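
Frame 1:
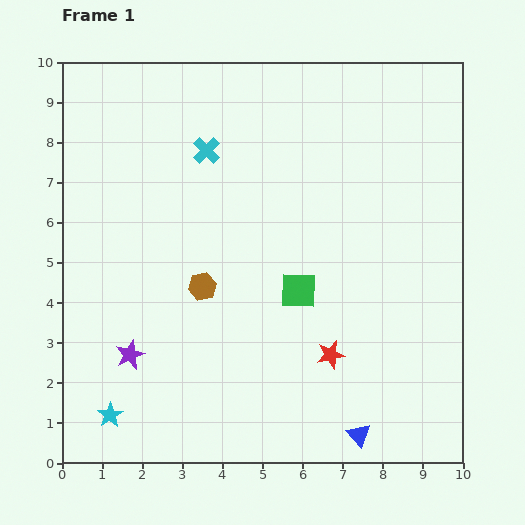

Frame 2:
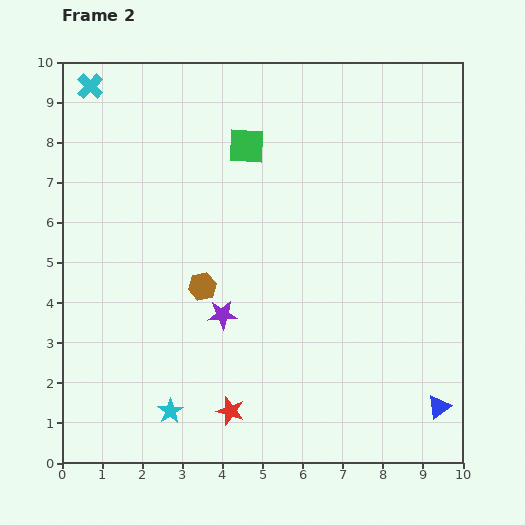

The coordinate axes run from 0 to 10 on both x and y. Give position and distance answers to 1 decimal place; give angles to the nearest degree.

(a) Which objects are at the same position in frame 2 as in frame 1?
the brown hexagon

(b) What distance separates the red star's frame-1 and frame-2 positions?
2.9

The red star moved from (6.7, 2.7) to (4.2, 1.3), a distance of √(2.5² + 1.4²) ≈ 2.9.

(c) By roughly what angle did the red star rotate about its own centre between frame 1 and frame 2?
30° clockwise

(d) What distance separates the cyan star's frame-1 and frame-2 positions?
1.5

The cyan star moved from (1.2, 1.2) to (2.7, 1.3), a distance of √(1.5² + 0.1²) ≈ 1.5.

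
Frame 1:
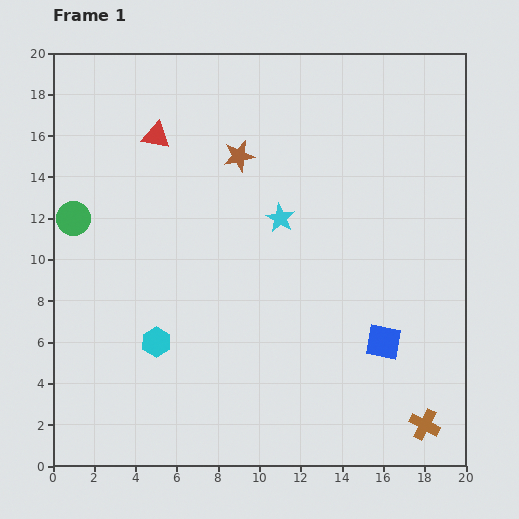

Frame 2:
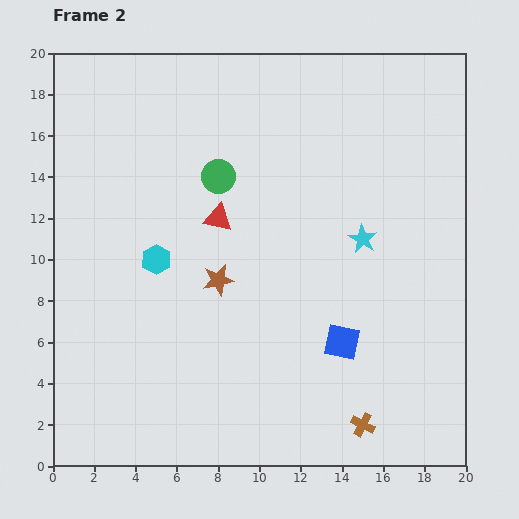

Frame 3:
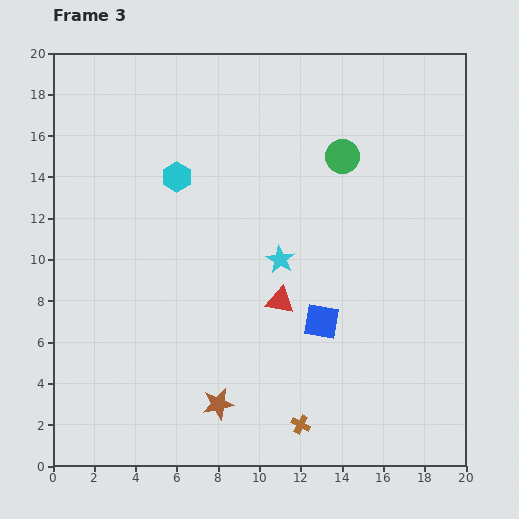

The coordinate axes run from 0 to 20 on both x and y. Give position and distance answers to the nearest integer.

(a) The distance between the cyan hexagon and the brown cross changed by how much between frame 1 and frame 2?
-1

Distance in frame 1: 14. Distance in frame 2: 13.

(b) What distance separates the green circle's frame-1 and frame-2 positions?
7

The green circle moved from (1, 12) to (8, 14), a distance of √(7² + 2²) ≈ 7.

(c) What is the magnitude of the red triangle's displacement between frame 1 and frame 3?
10

The red triangle moved from (5, 16) to (11, 8), a distance of √(6² + 8²) ≈ 10.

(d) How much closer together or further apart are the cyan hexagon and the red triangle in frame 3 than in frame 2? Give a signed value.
+4

Distance in frame 2: 4. Distance in frame 3: 8.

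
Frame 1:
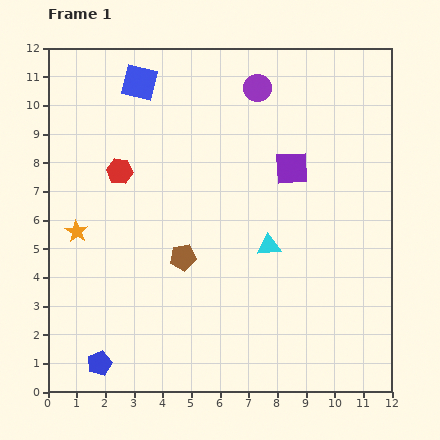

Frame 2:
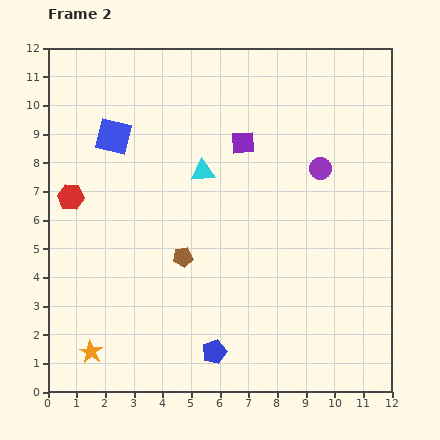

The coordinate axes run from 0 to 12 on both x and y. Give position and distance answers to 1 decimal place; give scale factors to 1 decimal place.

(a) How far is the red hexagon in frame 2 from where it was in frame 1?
1.9

The red hexagon moved from (2.5, 7.7) to (0.8, 6.8), a distance of √(1.7² + 0.9²) ≈ 1.9.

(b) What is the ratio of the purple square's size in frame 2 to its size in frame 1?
0.7×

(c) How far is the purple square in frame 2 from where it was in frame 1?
1.9

The purple square moved from (8.5, 7.8) to (6.8, 8.7), a distance of √(1.7² + 0.9²) ≈ 1.9.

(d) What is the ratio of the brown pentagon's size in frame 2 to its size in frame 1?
0.8×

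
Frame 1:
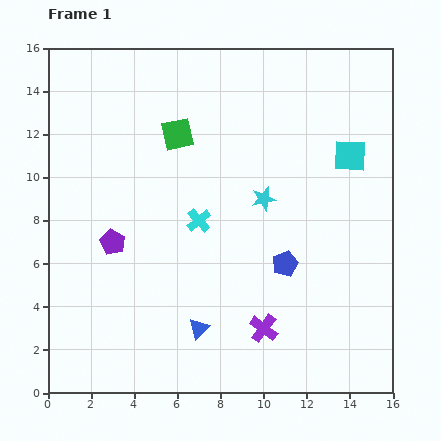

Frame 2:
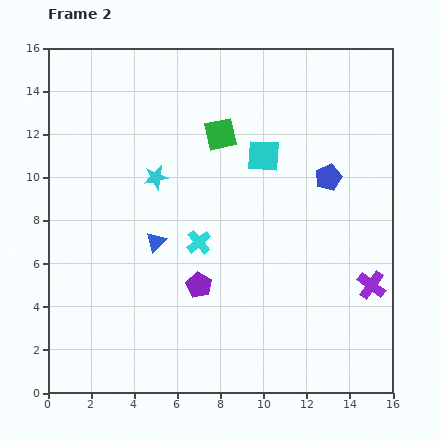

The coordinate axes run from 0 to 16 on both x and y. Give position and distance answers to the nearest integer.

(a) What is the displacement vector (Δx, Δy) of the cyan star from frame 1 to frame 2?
(-5, 1)

The cyan star was at (10, 9) in frame 1 and (5, 10) in frame 2.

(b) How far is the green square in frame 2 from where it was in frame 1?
2

The green square moved from (6, 12) to (8, 12), a distance of √(2² + 0²) ≈ 2.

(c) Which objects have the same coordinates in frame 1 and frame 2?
none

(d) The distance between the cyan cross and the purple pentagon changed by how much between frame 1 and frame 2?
-2

Distance in frame 1: 4. Distance in frame 2: 2.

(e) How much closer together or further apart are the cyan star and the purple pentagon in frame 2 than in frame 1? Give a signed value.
-2

Distance in frame 1: 7. Distance in frame 2: 5.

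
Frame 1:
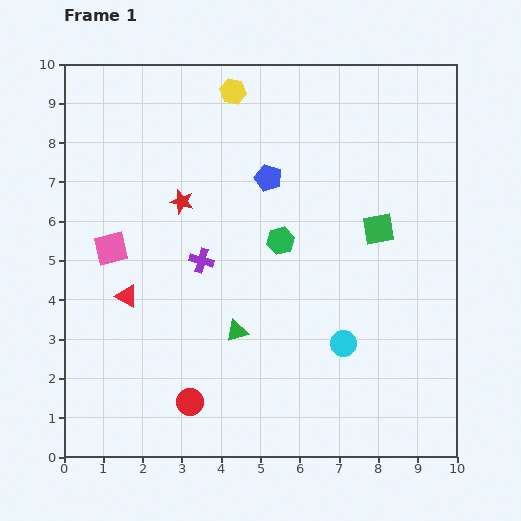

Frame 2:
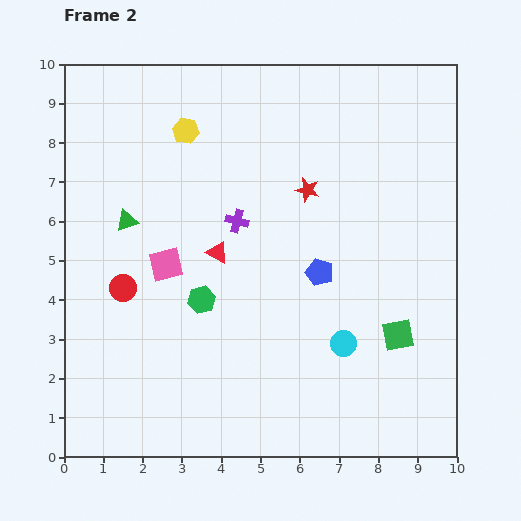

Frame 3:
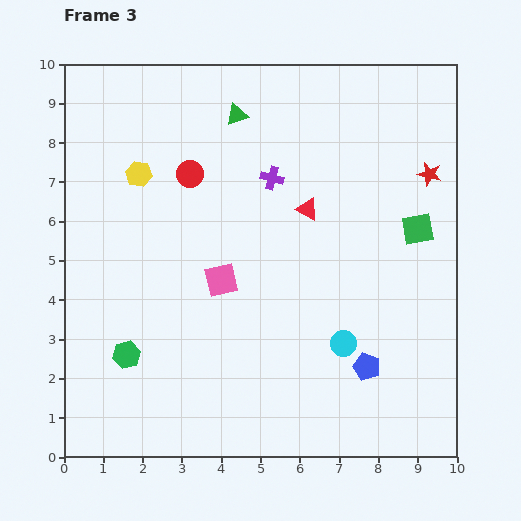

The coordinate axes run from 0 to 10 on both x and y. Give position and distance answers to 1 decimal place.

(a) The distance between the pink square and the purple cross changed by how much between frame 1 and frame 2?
-0.2

Distance in frame 1: 2.3. Distance in frame 2: 2.1.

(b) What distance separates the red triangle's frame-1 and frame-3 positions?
5.1

The red triangle moved from (1.6, 4.1) to (6.2, 6.3), a distance of √(4.6² + 2.2²) ≈ 5.1.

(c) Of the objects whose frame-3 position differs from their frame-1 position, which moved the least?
the green square

(moved 1.0)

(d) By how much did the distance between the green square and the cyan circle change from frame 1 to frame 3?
+0.5

Distance in frame 1: 3.0. Distance in frame 3: 3.5.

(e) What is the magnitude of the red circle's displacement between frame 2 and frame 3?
3.4

The red circle moved from (1.5, 4.3) to (3.2, 7.2), a distance of √(1.7² + 2.9²) ≈ 3.4.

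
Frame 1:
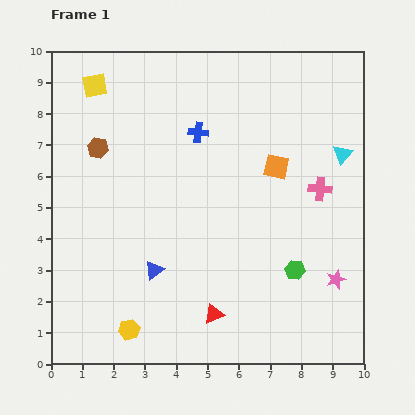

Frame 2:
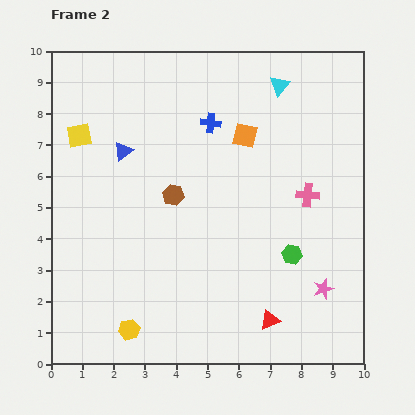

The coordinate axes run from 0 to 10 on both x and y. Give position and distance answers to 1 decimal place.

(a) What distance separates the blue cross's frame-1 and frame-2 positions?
0.5

The blue cross moved from (4.7, 7.4) to (5.1, 7.7), a distance of √(0.4² + 0.3²) ≈ 0.5.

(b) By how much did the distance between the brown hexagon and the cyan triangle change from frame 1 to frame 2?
-2.9

Distance in frame 1: 7.8. Distance in frame 2: 4.9.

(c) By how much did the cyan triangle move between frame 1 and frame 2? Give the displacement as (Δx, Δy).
(-2.0, 2.2)

The cyan triangle was at (9.3, 6.7) in frame 1 and (7.3, 8.9) in frame 2.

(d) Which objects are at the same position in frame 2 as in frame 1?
the yellow hexagon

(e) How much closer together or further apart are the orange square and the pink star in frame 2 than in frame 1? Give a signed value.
+1.4

Distance in frame 1: 4.1. Distance in frame 2: 5.5.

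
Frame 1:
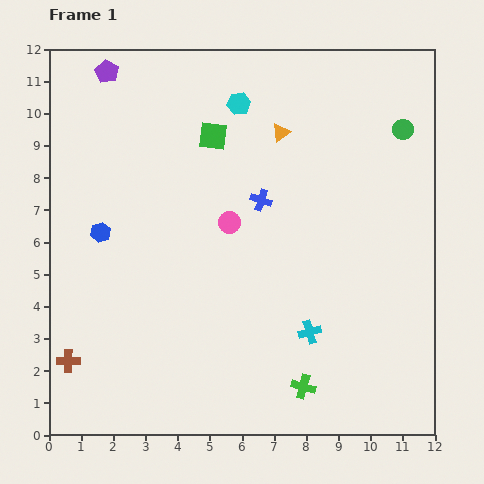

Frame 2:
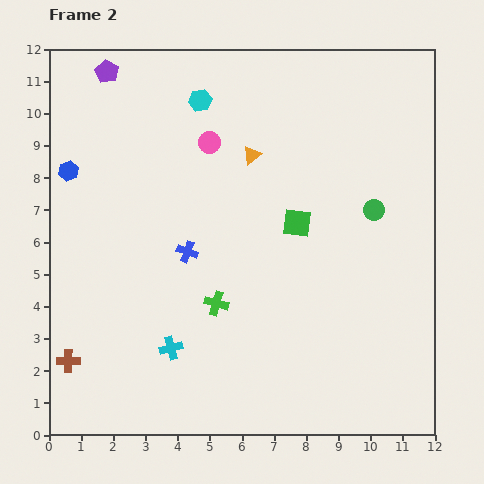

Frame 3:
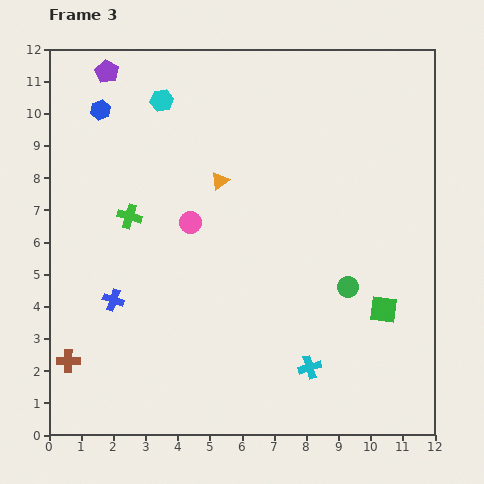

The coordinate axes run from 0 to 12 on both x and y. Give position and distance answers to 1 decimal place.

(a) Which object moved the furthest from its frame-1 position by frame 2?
the cyan cross

(moved 4.3; next 3.7)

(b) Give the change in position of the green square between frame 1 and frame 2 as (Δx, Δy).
(2.6, -2.7)

The green square was at (5.1, 9.3) in frame 1 and (7.7, 6.6) in frame 2.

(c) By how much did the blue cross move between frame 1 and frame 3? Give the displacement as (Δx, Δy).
(-4.6, -3.1)

The blue cross was at (6.6, 7.3) in frame 1 and (2.0, 4.2) in frame 3.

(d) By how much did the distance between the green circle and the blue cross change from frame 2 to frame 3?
+1.4

Distance in frame 2: 5.9. Distance in frame 3: 7.3.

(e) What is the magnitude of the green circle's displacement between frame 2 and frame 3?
2.5

The green circle moved from (10.1, 7.0) to (9.3, 4.6), a distance of √(0.8² + 2.4²) ≈ 2.5.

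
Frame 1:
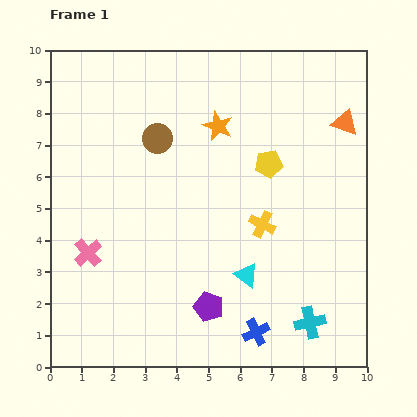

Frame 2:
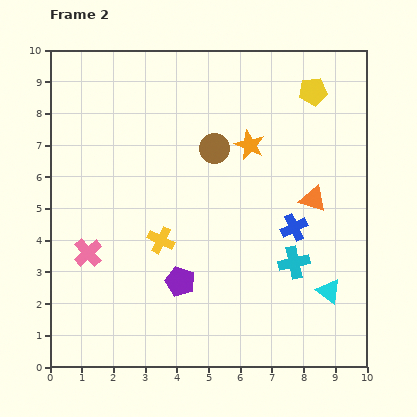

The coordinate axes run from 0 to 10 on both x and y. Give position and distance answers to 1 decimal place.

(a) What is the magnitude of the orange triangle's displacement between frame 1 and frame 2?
2.6

The orange triangle moved from (9.3, 7.7) to (8.3, 5.3), a distance of √(1.0² + 2.4²) ≈ 2.6.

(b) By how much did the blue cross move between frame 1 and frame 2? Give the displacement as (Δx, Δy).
(1.2, 3.3)

The blue cross was at (6.5, 1.1) in frame 1 and (7.7, 4.4) in frame 2.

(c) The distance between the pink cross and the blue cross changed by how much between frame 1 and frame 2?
+0.6

Distance in frame 1: 5.9. Distance in frame 2: 6.5.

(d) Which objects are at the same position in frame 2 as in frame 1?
the pink cross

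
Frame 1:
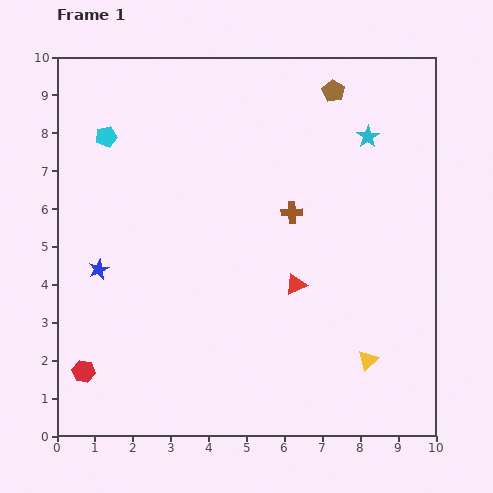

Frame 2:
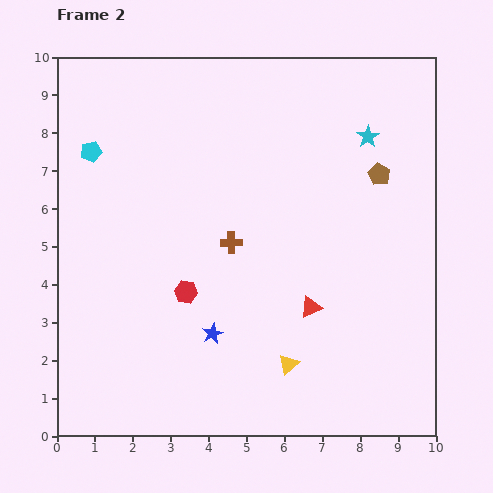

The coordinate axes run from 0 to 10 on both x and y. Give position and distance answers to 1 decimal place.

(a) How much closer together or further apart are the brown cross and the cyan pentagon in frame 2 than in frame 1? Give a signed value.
-0.9

Distance in frame 1: 5.3. Distance in frame 2: 4.4.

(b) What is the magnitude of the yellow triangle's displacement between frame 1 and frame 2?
2.1

The yellow triangle moved from (8.2, 2.0) to (6.1, 1.9), a distance of √(2.1² + 0.1²) ≈ 2.1.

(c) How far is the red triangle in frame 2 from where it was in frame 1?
0.7

The red triangle moved from (6.3, 4.0) to (6.7, 3.4), a distance of √(0.4² + 0.6²) ≈ 0.7.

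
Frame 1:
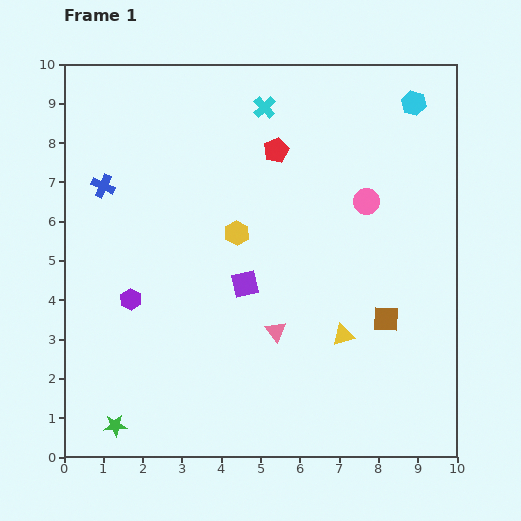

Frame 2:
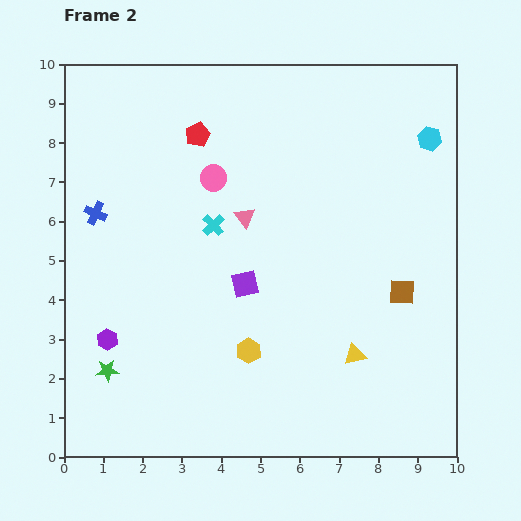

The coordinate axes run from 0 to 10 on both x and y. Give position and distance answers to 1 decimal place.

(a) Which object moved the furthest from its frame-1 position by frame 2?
the pink circle

(moved 3.9; next 3.3)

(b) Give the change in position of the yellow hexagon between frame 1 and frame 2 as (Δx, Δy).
(0.3, -3.0)

The yellow hexagon was at (4.4, 5.7) in frame 1 and (4.7, 2.7) in frame 2.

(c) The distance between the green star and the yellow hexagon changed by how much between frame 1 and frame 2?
-2.2

Distance in frame 1: 5.8. Distance in frame 2: 3.6.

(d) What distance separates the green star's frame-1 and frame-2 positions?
1.4

The green star moved from (1.3, 0.8) to (1.1, 2.2), a distance of √(0.2² + 1.4²) ≈ 1.4.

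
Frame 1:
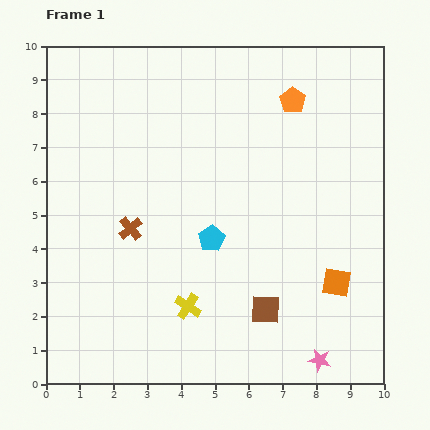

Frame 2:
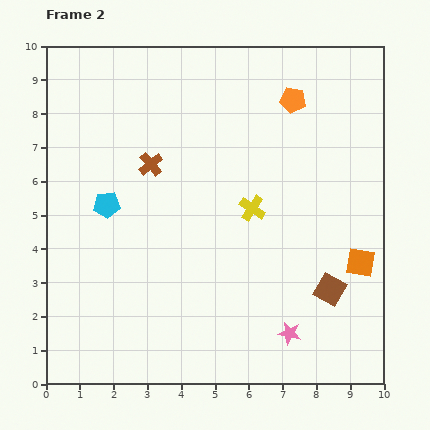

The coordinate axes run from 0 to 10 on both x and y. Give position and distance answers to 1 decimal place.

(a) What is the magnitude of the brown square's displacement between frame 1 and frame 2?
2.0

The brown square moved from (6.5, 2.2) to (8.4, 2.8), a distance of √(1.9² + 0.6²) ≈ 2.0.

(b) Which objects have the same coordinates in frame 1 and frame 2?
the orange pentagon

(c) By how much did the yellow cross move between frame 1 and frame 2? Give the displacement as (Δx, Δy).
(1.9, 2.9)

The yellow cross was at (4.2, 2.3) in frame 1 and (6.1, 5.2) in frame 2.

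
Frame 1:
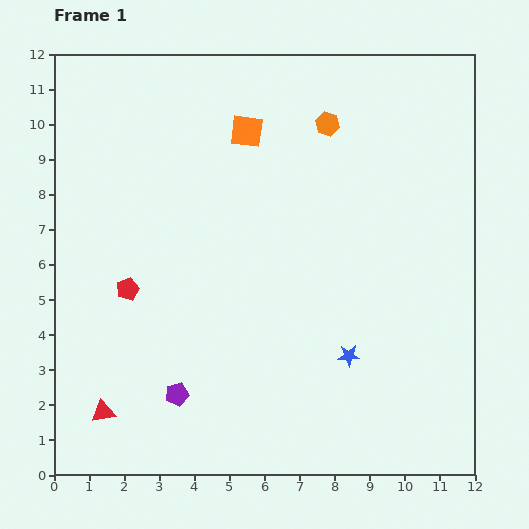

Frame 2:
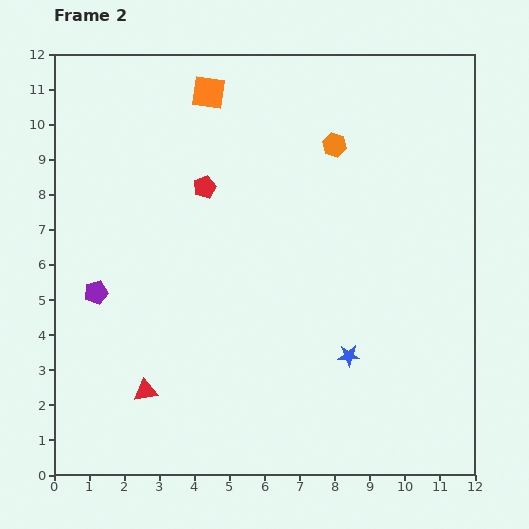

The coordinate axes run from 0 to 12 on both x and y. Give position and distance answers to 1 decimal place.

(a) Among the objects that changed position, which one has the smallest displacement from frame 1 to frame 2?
the orange hexagon

(moved 0.6)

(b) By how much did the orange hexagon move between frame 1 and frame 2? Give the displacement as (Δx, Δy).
(0.2, -0.6)

The orange hexagon was at (7.8, 10.0) in frame 1 and (8.0, 9.4) in frame 2.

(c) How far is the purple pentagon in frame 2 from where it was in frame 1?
3.7

The purple pentagon moved from (3.5, 2.3) to (1.2, 5.2), a distance of √(2.3² + 2.9²) ≈ 3.7.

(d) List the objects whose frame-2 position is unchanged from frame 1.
the blue star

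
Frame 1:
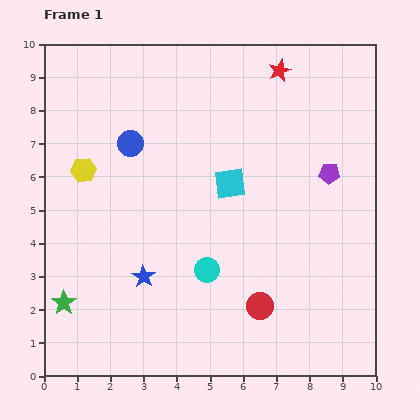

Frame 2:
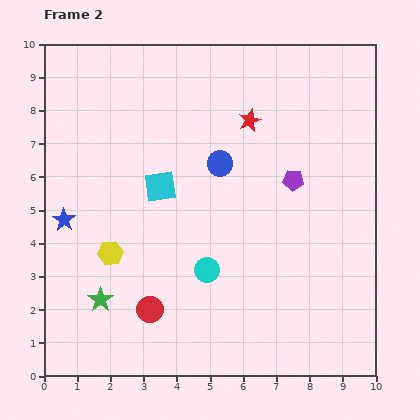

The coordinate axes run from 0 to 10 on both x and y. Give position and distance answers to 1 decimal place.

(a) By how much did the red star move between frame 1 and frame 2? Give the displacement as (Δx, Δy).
(-0.9, -1.5)

The red star was at (7.1, 9.2) in frame 1 and (6.2, 7.7) in frame 2.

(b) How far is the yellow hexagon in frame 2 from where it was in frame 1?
2.6

The yellow hexagon moved from (1.2, 6.2) to (2.0, 3.7), a distance of √(0.8² + 2.5²) ≈ 2.6.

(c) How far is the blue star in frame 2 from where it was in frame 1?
2.9

The blue star moved from (3.0, 3.0) to (0.6, 4.7), a distance of √(2.4² + 1.7²) ≈ 2.9.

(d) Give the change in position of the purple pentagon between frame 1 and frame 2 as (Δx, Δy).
(-1.1, -0.2)

The purple pentagon was at (8.6, 6.1) in frame 1 and (7.5, 5.9) in frame 2.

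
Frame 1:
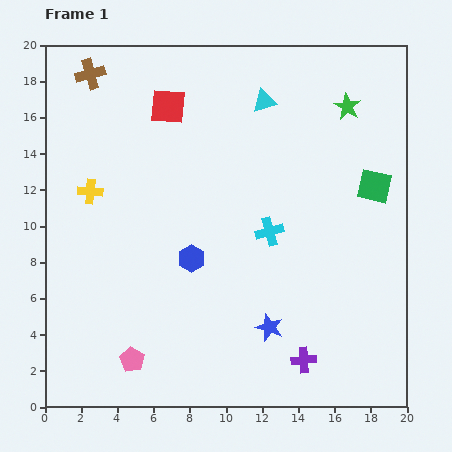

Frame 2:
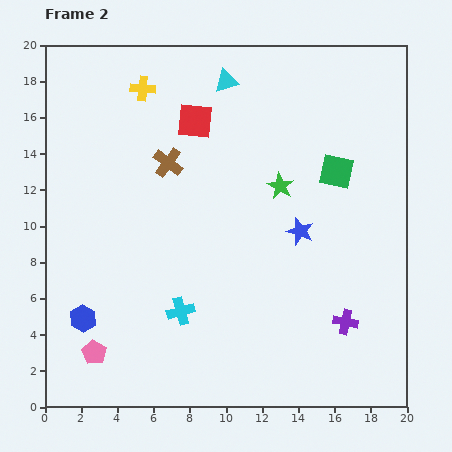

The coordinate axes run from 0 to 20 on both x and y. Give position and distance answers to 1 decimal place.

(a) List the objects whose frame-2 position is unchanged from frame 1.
none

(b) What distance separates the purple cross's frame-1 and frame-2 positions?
3.1

The purple cross moved from (14.3, 2.6) to (16.6, 4.7), a distance of √(2.3² + 2.1²) ≈ 3.1.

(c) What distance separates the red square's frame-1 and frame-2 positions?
1.7

The red square moved from (6.8, 16.6) to (8.3, 15.8), a distance of √(1.5² + 0.8²) ≈ 1.7.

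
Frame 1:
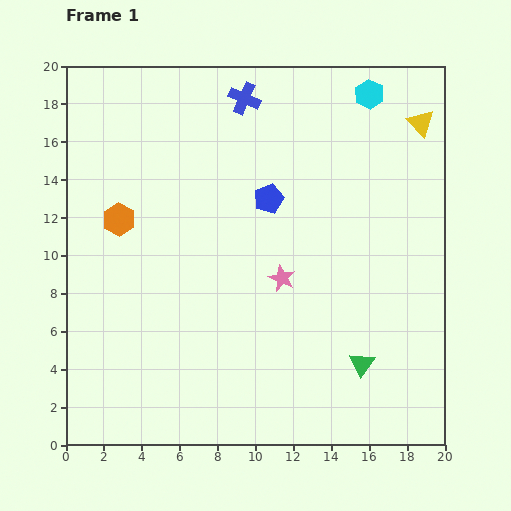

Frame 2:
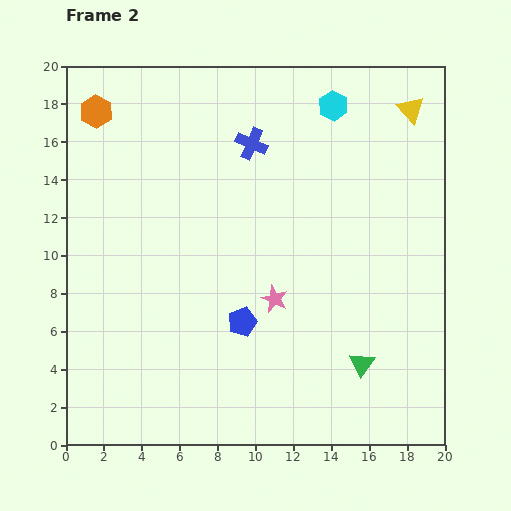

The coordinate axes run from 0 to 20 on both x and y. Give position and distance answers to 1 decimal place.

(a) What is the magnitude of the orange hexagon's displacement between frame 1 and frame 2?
5.8

The orange hexagon moved from (2.8, 11.9) to (1.6, 17.6), a distance of √(1.2² + 5.7²) ≈ 5.8.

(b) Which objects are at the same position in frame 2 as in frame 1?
the green triangle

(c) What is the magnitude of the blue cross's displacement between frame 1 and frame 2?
2.4

The blue cross moved from (9.4, 18.3) to (9.8, 15.9), a distance of √(0.4² + 2.4²) ≈ 2.4.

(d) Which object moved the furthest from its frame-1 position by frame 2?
the blue pentagon

(moved 6.6; next 5.8)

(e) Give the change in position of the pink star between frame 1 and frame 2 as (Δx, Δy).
(-0.4, -1.1)

The pink star was at (11.4, 8.8) in frame 1 and (11.0, 7.7) in frame 2.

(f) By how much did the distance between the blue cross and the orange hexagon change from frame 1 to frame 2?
-0.8

Distance in frame 1: 9.2. Distance in frame 2: 8.4.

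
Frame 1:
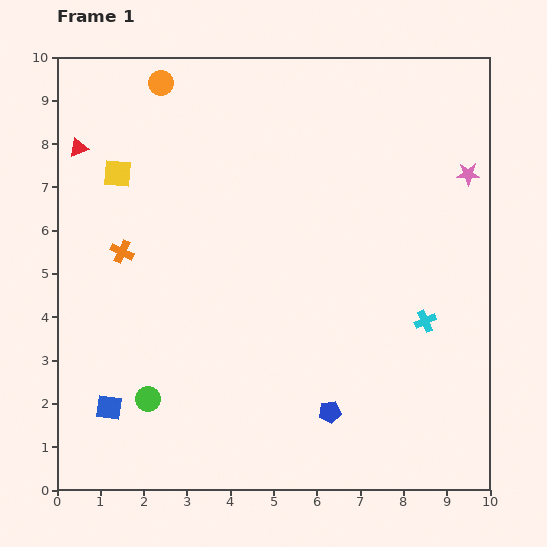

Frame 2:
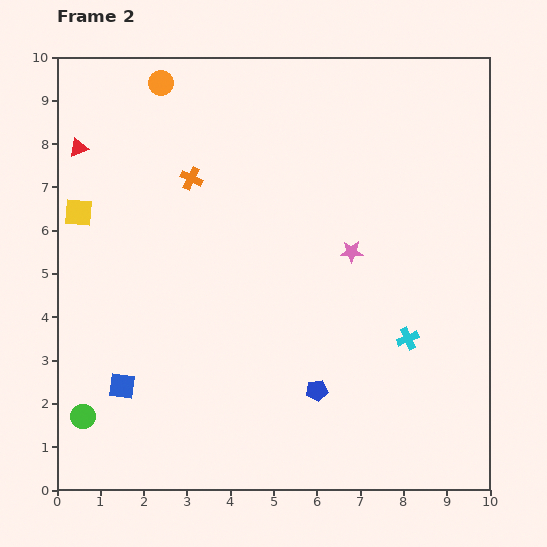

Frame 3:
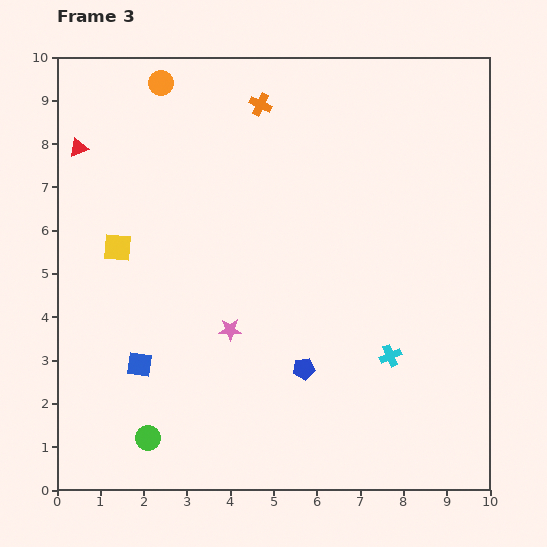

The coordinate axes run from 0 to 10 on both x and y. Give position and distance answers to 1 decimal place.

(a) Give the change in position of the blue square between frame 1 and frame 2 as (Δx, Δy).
(0.3, 0.5)

The blue square was at (1.2, 1.9) in frame 1 and (1.5, 2.4) in frame 2.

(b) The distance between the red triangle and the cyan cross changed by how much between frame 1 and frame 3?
-0.2

Distance in frame 1: 8.9. Distance in frame 3: 8.7.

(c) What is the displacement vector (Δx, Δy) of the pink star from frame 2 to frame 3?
(-2.8, -1.8)

The pink star was at (6.8, 5.5) in frame 2 and (4.0, 3.7) in frame 3.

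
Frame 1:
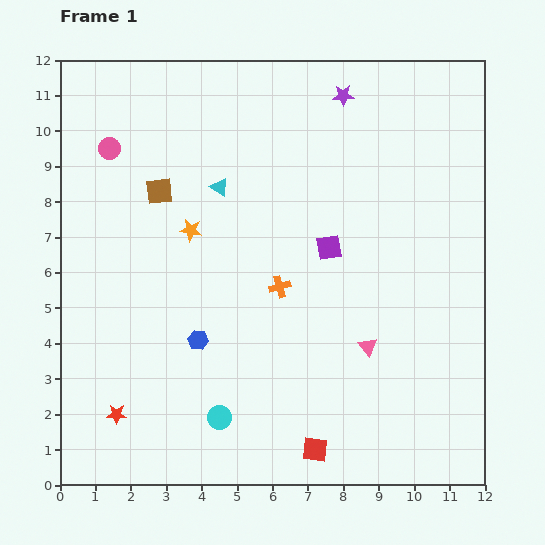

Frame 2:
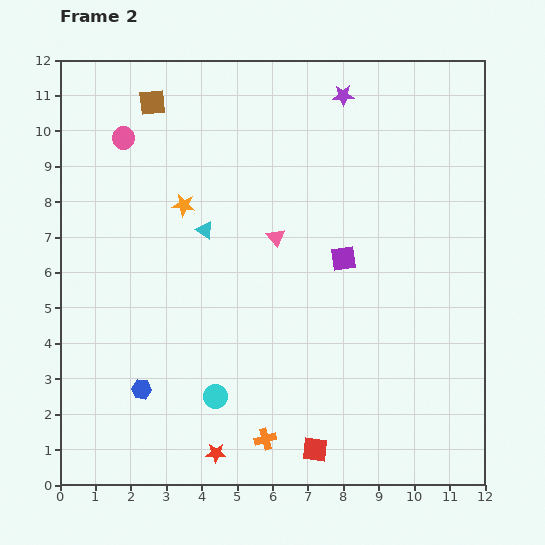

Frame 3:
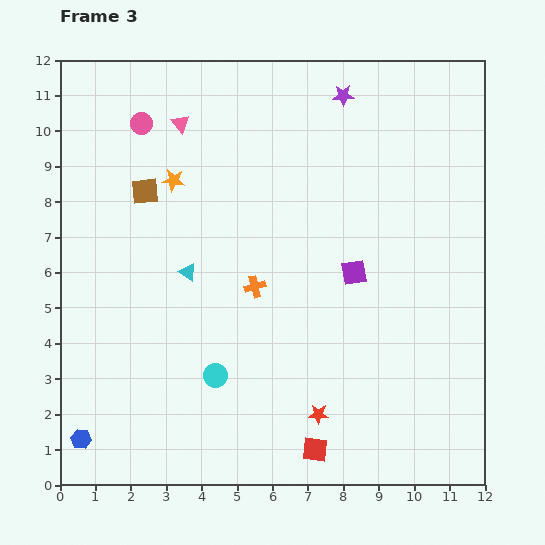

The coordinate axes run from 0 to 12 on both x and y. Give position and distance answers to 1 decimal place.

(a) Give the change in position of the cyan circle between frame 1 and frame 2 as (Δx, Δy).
(-0.1, 0.6)

The cyan circle was at (4.5, 1.9) in frame 1 and (4.4, 2.5) in frame 2.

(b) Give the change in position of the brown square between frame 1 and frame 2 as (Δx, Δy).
(-0.2, 2.5)

The brown square was at (2.8, 8.3) in frame 1 and (2.6, 10.8) in frame 2.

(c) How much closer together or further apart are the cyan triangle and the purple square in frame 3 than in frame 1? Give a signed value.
+1.2

Distance in frame 1: 3.5. Distance in frame 3: 4.7.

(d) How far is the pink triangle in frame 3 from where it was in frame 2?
4.2

The pink triangle moved from (6.1, 7.0) to (3.4, 10.2), a distance of √(2.7² + 3.2²) ≈ 4.2.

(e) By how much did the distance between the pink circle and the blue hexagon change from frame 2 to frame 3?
+2.0

Distance in frame 2: 7.1. Distance in frame 3: 9.1.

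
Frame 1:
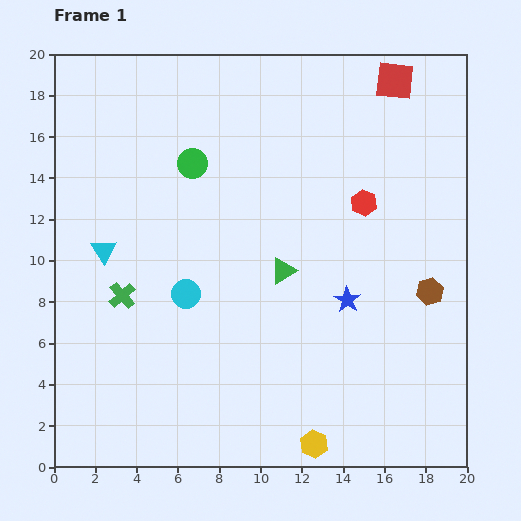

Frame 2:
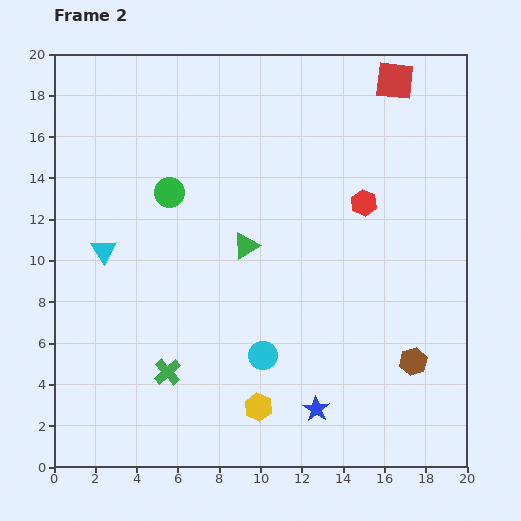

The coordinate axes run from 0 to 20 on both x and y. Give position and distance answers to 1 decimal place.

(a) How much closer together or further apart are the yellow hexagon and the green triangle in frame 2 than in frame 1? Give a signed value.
-0.7

Distance in frame 1: 8.5. Distance in frame 2: 7.8.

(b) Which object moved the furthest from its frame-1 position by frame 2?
the blue star

(moved 5.5; next 4.8)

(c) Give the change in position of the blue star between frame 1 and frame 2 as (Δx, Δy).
(-1.5, -5.3)

The blue star was at (14.2, 8.1) in frame 1 and (12.7, 2.8) in frame 2.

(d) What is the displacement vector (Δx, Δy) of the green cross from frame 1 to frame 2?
(2.2, -3.7)

The green cross was at (3.3, 8.3) in frame 1 and (5.5, 4.6) in frame 2.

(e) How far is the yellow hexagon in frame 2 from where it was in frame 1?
3.2

The yellow hexagon moved from (12.6, 1.1) to (9.9, 2.9), a distance of √(2.7² + 1.8²) ≈ 3.2.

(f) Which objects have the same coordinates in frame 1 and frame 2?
the red hexagon, the cyan triangle, the red square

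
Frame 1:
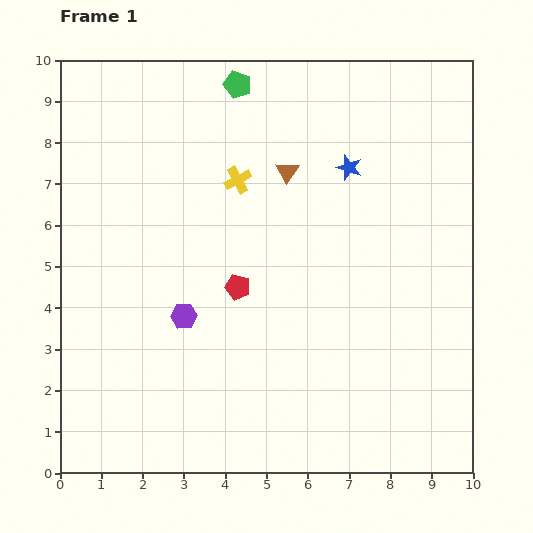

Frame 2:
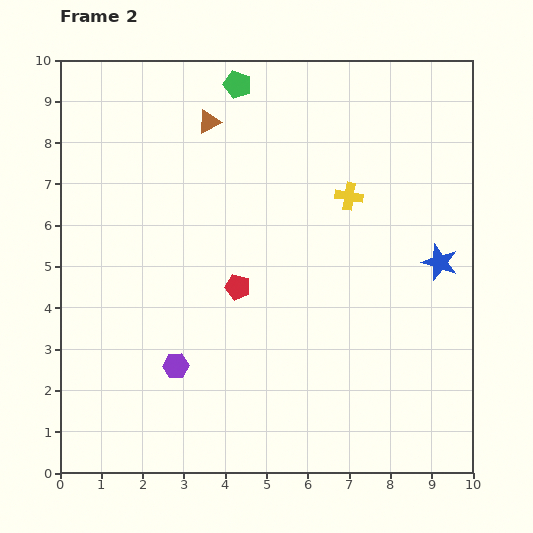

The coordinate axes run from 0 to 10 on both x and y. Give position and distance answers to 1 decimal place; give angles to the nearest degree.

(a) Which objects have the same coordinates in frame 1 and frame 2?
the red pentagon, the green pentagon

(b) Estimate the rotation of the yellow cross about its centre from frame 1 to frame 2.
37° clockwise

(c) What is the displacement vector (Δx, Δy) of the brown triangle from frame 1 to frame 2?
(-1.9, 1.2)

The brown triangle was at (5.5, 7.3) in frame 1 and (3.6, 8.5) in frame 2.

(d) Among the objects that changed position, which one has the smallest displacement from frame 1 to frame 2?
the purple hexagon

(moved 1.2)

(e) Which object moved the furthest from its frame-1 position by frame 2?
the blue star

(moved 3.2; next 2.7)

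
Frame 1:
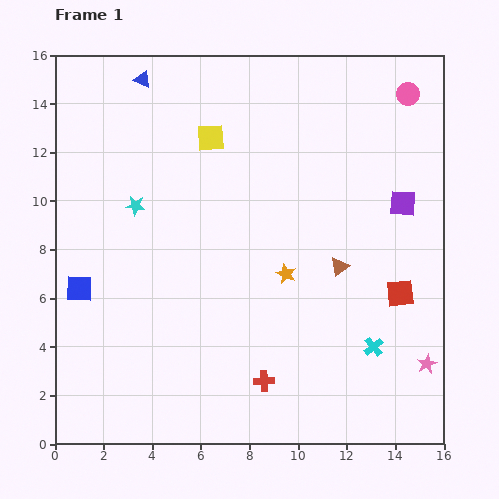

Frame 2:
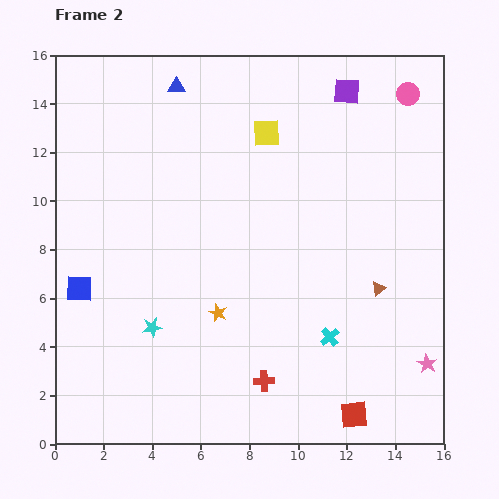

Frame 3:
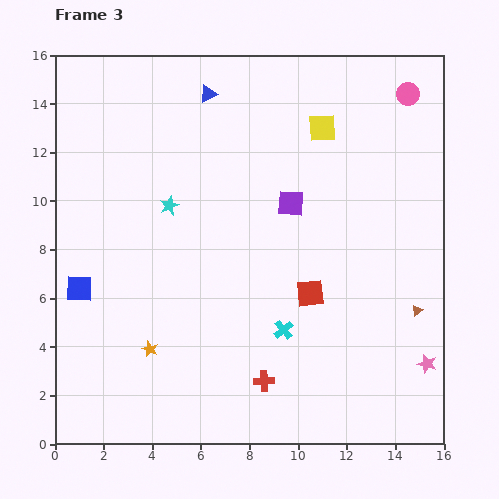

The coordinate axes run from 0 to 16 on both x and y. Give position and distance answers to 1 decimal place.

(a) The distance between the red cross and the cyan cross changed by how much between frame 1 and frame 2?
-1.5

Distance in frame 1: 4.7. Distance in frame 2: 3.2.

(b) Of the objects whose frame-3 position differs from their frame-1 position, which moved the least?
the cyan star

(moved 1.4)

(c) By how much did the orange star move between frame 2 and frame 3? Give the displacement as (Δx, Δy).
(-2.8, -1.5)

The orange star was at (6.7, 5.4) in frame 2 and (3.9, 3.9) in frame 3.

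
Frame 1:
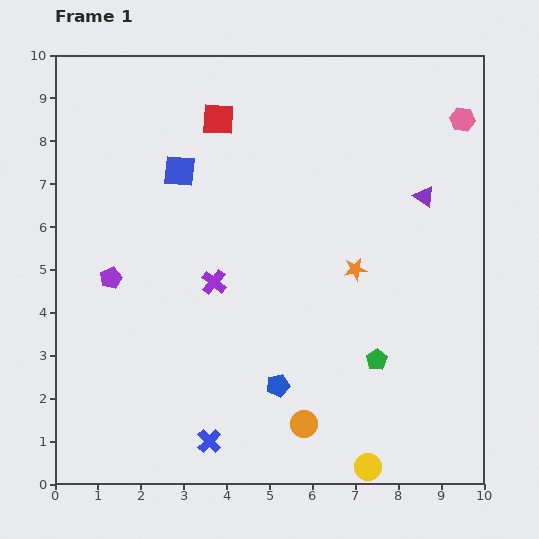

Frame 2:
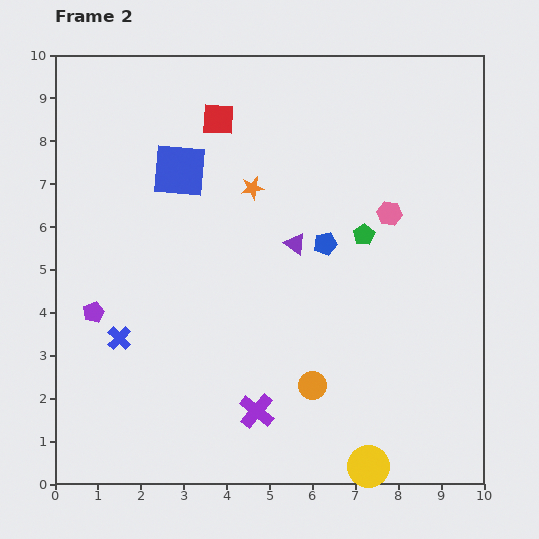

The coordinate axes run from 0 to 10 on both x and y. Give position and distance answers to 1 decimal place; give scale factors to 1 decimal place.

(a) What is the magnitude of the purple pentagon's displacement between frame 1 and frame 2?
0.9

The purple pentagon moved from (1.3, 4.8) to (0.9, 4.0), a distance of √(0.4² + 0.8²) ≈ 0.9.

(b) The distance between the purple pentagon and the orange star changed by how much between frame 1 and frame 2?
-1.0

Distance in frame 1: 5.7. Distance in frame 2: 4.7.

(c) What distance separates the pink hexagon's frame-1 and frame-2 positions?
2.8

The pink hexagon moved from (9.5, 8.5) to (7.8, 6.3), a distance of √(1.7² + 2.2²) ≈ 2.8.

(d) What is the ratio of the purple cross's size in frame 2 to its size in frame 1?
1.4×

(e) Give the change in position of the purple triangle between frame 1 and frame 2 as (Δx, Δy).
(-3.0, -1.1)

The purple triangle was at (8.6, 6.7) in frame 1 and (5.6, 5.6) in frame 2.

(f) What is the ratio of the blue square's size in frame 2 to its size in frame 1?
1.7×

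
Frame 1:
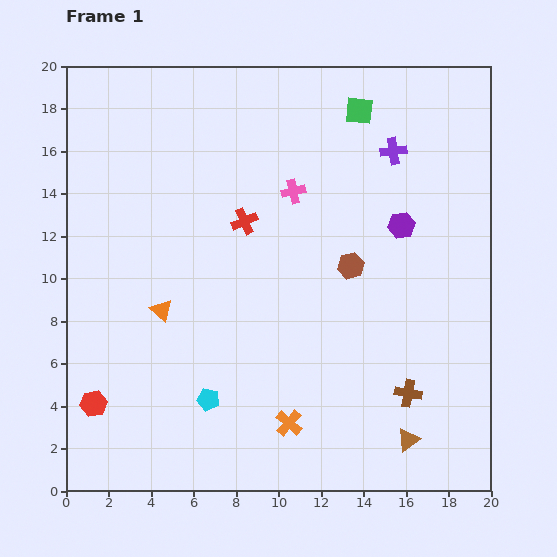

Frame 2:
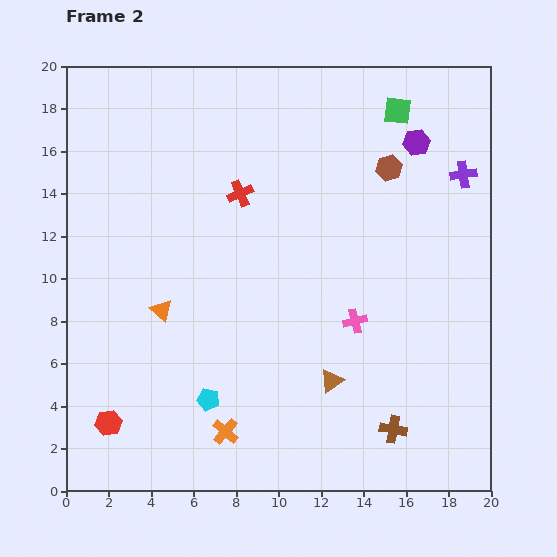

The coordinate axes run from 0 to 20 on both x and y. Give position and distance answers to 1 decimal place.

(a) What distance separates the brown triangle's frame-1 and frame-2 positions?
4.6

The brown triangle moved from (16.1, 2.4) to (12.5, 5.2), a distance of √(3.6² + 2.8²) ≈ 4.6.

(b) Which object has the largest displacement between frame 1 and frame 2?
the pink cross

(moved 6.8; next 4.9)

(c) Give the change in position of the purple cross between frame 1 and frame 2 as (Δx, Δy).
(3.3, -1.1)

The purple cross was at (15.4, 16.0) in frame 1 and (18.7, 14.9) in frame 2.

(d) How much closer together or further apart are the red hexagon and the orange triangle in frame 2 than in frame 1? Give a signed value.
+0.5

Distance in frame 1: 5.4. Distance in frame 2: 5.9.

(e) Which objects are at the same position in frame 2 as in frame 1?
the cyan pentagon, the orange triangle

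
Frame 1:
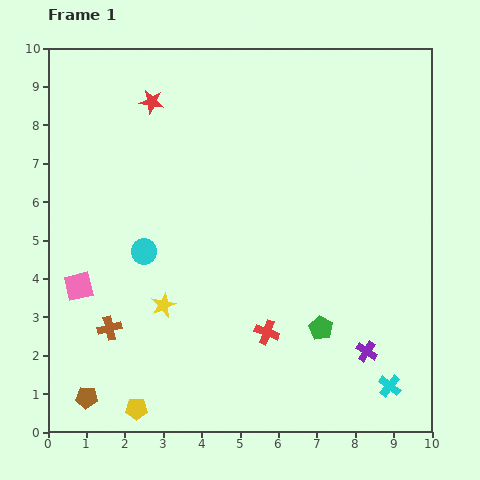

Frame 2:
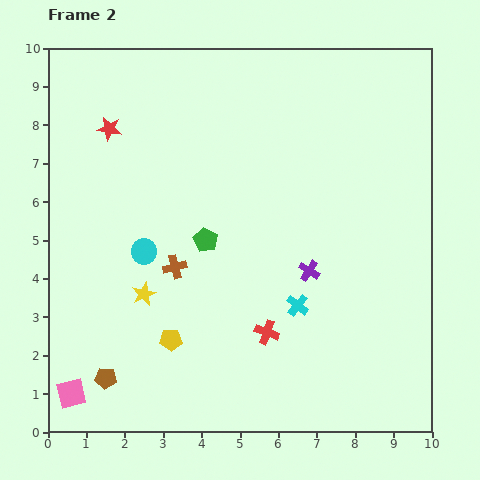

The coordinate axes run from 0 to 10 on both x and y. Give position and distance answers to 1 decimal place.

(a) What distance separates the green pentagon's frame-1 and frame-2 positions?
3.8

The green pentagon moved from (7.1, 2.7) to (4.1, 5.0), a distance of √(3.0² + 2.3²) ≈ 3.8.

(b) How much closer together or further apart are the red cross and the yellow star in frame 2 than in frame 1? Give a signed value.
+0.6

Distance in frame 1: 2.8. Distance in frame 2: 3.4.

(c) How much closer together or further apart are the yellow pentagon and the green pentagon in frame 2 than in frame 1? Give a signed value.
-2.4

Distance in frame 1: 5.2. Distance in frame 2: 2.8.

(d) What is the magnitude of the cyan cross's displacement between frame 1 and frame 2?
3.2

The cyan cross moved from (8.9, 1.2) to (6.5, 3.3), a distance of √(2.4² + 2.1²) ≈ 3.2.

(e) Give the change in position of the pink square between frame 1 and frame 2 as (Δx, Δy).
(-0.2, -2.8)

The pink square was at (0.8, 3.8) in frame 1 and (0.6, 1.0) in frame 2.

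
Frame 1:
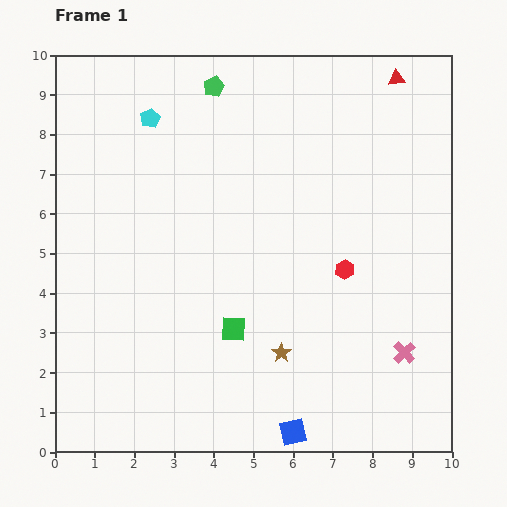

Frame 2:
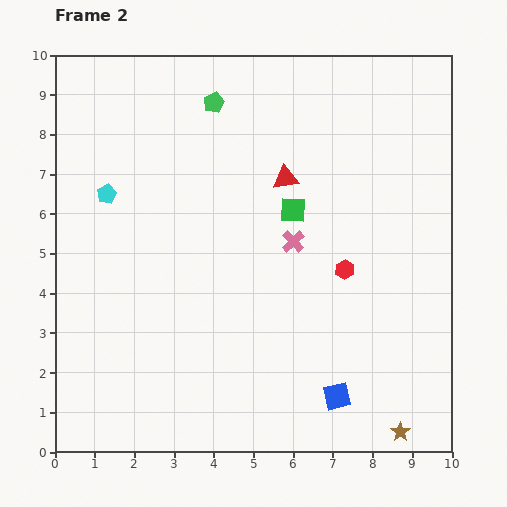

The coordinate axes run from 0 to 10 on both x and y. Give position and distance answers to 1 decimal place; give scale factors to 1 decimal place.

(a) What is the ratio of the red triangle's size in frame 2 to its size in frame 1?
1.5×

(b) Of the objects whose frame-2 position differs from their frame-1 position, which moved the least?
the green pentagon

(moved 0.4)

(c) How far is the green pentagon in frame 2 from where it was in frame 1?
0.4

The green pentagon moved from (4.0, 9.2) to (4.0, 8.8), a distance of √(0.0² + 0.4²) ≈ 0.4.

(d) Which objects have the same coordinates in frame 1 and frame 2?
the red hexagon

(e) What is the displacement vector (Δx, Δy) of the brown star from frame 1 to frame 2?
(3.0, -2.0)

The brown star was at (5.7, 2.5) in frame 1 and (8.7, 0.5) in frame 2.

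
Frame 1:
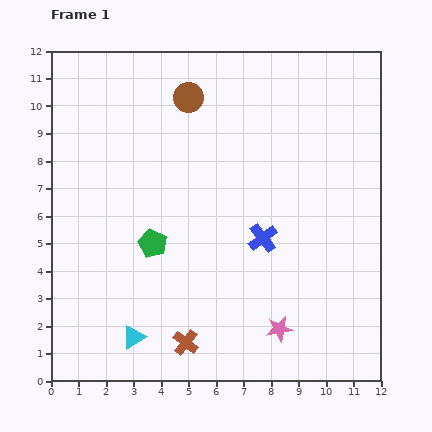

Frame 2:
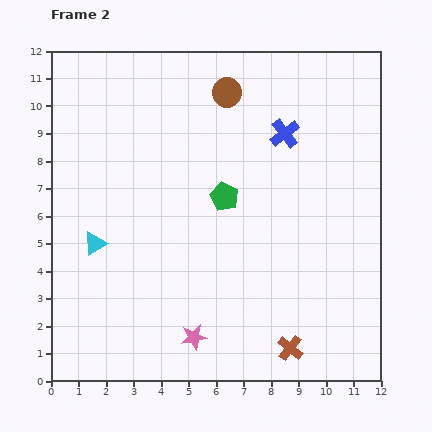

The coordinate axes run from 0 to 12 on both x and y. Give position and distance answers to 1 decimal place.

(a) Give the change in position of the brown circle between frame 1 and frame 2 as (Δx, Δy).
(1.4, 0.2)

The brown circle was at (5.0, 10.3) in frame 1 and (6.4, 10.5) in frame 2.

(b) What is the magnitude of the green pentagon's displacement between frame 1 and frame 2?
3.1

The green pentagon moved from (3.7, 5.0) to (6.3, 6.7), a distance of √(2.6² + 1.7²) ≈ 3.1.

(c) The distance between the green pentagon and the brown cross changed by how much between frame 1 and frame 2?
+2.2

Distance in frame 1: 3.8. Distance in frame 2: 6.0.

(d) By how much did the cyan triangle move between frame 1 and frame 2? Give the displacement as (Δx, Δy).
(-1.4, 3.4)

The cyan triangle was at (3.0, 1.6) in frame 1 and (1.6, 5.0) in frame 2.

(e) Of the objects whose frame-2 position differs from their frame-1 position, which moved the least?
the brown circle

(moved 1.4)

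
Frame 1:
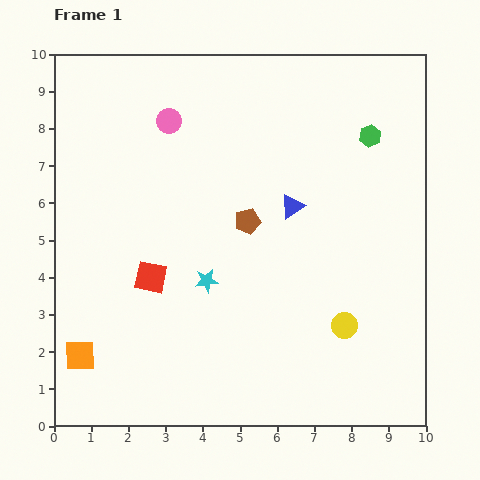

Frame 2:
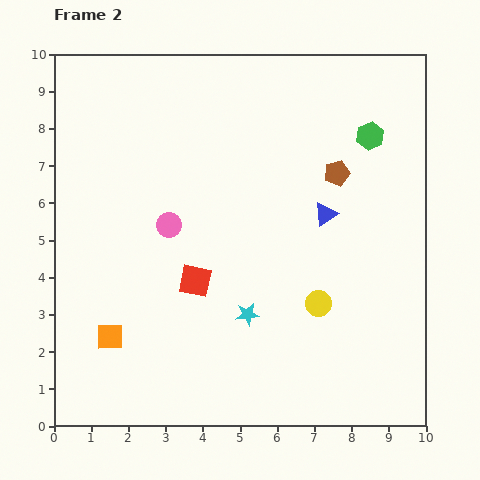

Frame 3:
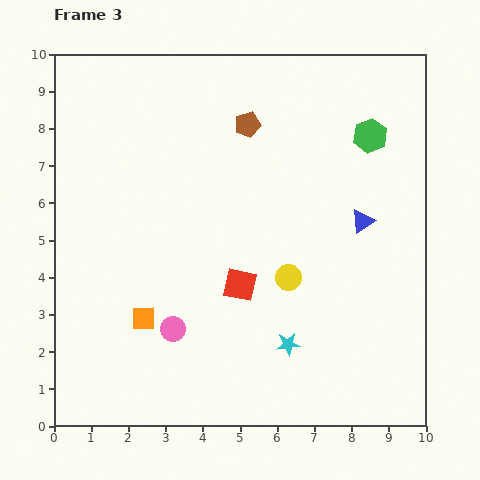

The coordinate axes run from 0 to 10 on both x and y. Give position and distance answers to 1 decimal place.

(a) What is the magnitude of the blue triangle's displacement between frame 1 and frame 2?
0.9

The blue triangle moved from (6.4, 5.9) to (7.3, 5.7), a distance of √(0.9² + 0.2²) ≈ 0.9.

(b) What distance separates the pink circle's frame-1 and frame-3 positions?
5.6

The pink circle moved from (3.1, 8.2) to (3.2, 2.6), a distance of √(0.1² + 5.6²) ≈ 5.6.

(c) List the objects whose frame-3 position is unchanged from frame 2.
the green hexagon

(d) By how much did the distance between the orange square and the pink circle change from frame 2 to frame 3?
-2.5

Distance in frame 2: 3.4. Distance in frame 3: 0.9.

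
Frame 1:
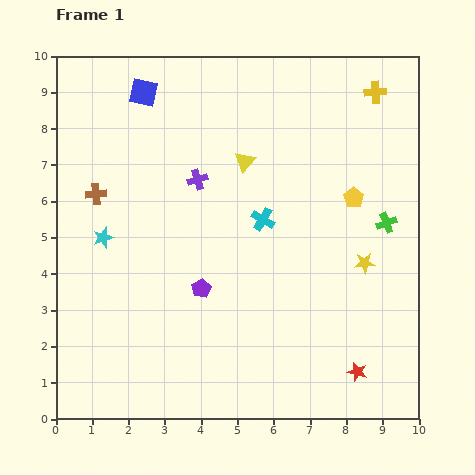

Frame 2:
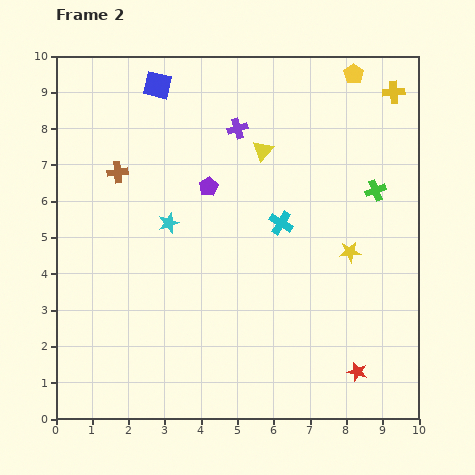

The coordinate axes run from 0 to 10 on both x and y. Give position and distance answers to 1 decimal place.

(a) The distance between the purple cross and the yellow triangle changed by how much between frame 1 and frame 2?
-0.5

Distance in frame 1: 1.4. Distance in frame 2: 0.9.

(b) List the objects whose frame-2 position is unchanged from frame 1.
the red star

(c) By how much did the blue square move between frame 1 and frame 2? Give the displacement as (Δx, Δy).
(0.4, 0.2)

The blue square was at (2.4, 9.0) in frame 1 and (2.8, 9.2) in frame 2.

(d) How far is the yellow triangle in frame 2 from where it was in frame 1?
0.6

The yellow triangle moved from (5.2, 7.1) to (5.7, 7.4), a distance of √(0.5² + 0.3²) ≈ 0.6.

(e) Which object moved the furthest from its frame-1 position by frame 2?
the yellow pentagon

(moved 3.4; next 2.8)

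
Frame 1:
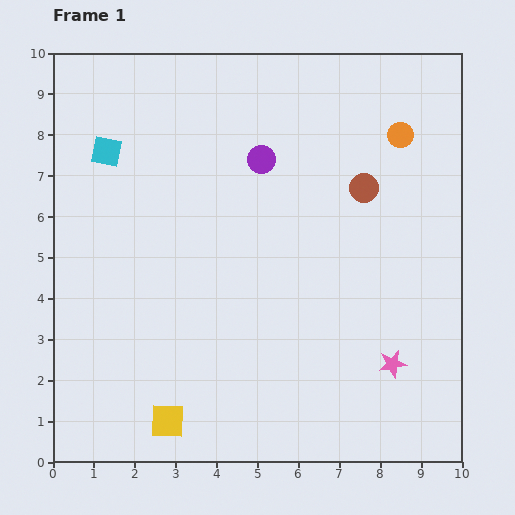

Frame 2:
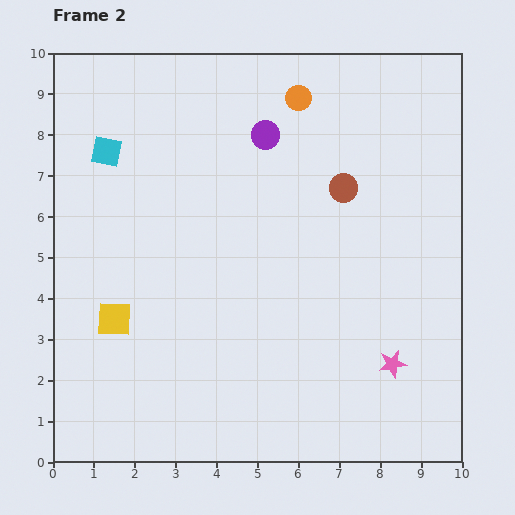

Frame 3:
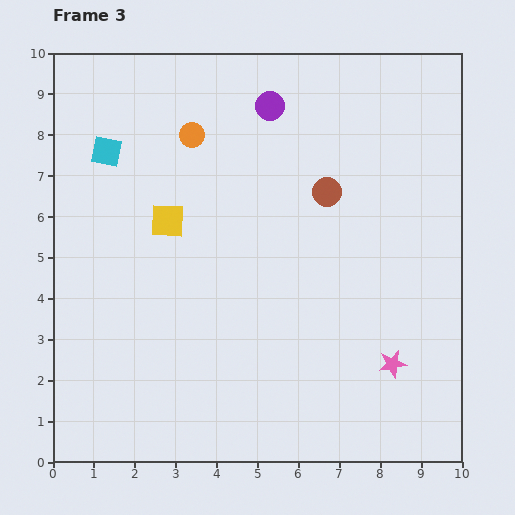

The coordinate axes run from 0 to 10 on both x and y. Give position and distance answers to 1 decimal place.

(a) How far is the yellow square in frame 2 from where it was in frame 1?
2.8

The yellow square moved from (2.8, 1.0) to (1.5, 3.5), a distance of √(1.3² + 2.5²) ≈ 2.8.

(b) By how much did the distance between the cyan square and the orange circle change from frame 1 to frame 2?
-2.3

Distance in frame 1: 7.2. Distance in frame 2: 4.9.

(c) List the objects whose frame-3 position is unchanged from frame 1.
the pink star, the cyan square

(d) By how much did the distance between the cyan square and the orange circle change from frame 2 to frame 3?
-2.8

Distance in frame 2: 4.9. Distance in frame 3: 2.1.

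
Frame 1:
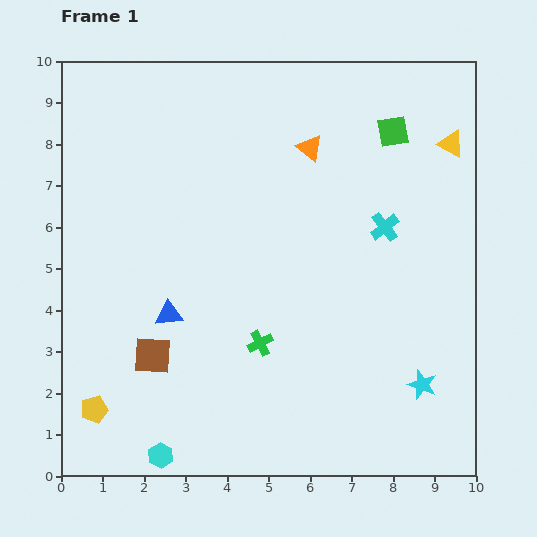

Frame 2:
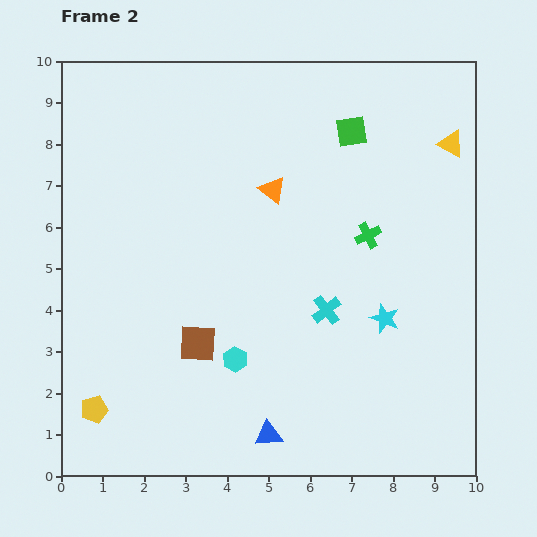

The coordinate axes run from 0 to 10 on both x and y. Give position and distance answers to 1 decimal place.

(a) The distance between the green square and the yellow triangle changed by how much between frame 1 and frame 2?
+1.0

Distance in frame 1: 1.4. Distance in frame 2: 2.4.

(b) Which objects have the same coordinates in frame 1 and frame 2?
the yellow triangle, the yellow pentagon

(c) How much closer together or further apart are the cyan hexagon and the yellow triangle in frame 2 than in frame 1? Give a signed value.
-2.9

Distance in frame 1: 10.3. Distance in frame 2: 7.4.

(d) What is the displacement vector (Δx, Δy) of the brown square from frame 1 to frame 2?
(1.1, 0.3)

The brown square was at (2.2, 2.9) in frame 1 and (3.3, 3.2) in frame 2.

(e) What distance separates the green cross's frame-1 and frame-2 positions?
3.7

The green cross moved from (4.8, 3.2) to (7.4, 5.8), a distance of √(2.6² + 2.6²) ≈ 3.7.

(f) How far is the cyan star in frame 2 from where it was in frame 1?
1.8

The cyan star moved from (8.7, 2.2) to (7.8, 3.8), a distance of √(0.9² + 1.6²) ≈ 1.8.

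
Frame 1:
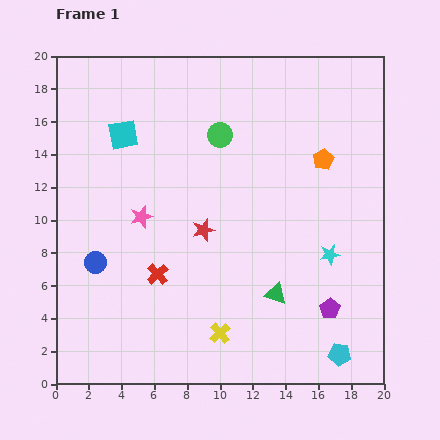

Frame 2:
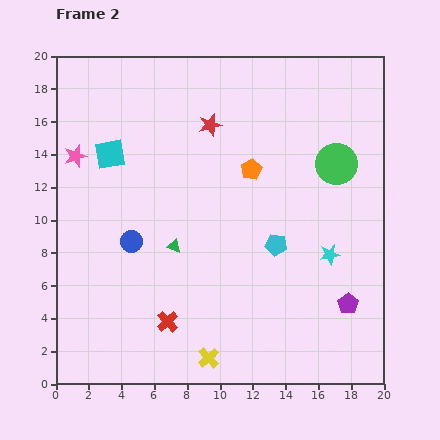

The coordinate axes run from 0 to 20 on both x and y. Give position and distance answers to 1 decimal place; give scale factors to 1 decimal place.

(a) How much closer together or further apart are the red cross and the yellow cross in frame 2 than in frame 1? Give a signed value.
-1.9

Distance in frame 1: 5.2. Distance in frame 2: 3.3.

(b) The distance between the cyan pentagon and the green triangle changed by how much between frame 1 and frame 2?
+0.8

Distance in frame 1: 5.4. Distance in frame 2: 6.2.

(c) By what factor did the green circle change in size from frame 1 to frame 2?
1.7×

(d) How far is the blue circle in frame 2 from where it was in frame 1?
2.6

The blue circle moved from (2.4, 7.4) to (4.6, 8.7), a distance of √(2.2² + 1.3²) ≈ 2.6.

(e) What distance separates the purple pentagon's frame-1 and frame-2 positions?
1.1

The purple pentagon moved from (16.7, 4.6) to (17.8, 4.9), a distance of √(1.1² + 0.3²) ≈ 1.1.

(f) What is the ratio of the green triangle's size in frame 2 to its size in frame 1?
0.6×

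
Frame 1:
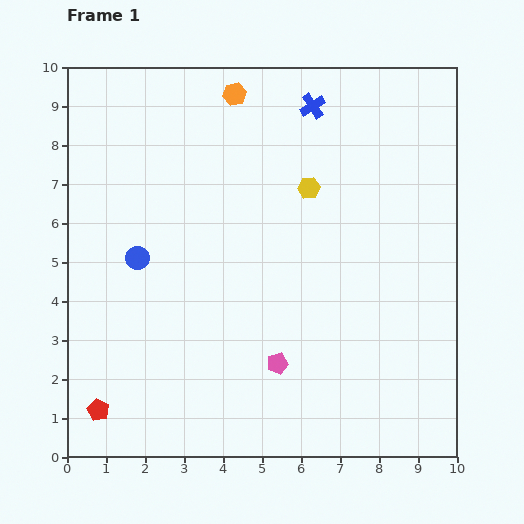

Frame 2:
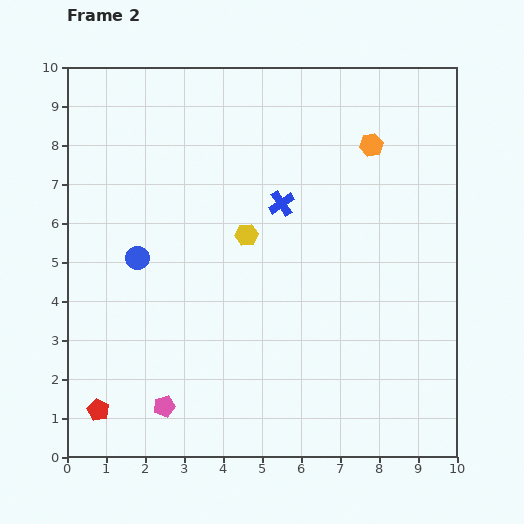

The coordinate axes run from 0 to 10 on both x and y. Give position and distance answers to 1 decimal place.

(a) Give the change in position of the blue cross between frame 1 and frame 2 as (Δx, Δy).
(-0.8, -2.5)

The blue cross was at (6.3, 9.0) in frame 1 and (5.5, 6.5) in frame 2.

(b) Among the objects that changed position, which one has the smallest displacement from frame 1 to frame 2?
the yellow hexagon

(moved 2.0)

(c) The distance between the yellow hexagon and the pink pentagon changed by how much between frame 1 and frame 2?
+0.3

Distance in frame 1: 4.6. Distance in frame 2: 4.9.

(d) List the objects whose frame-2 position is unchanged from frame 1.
the red pentagon, the blue circle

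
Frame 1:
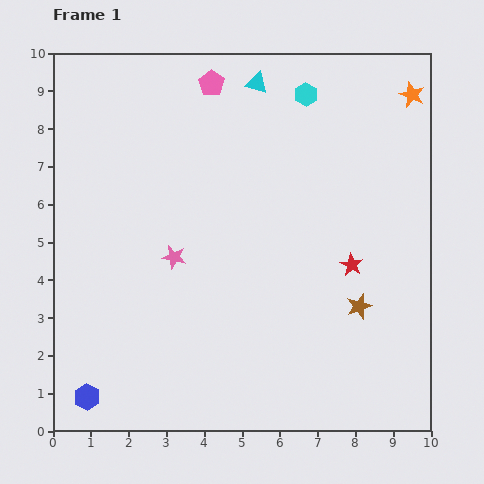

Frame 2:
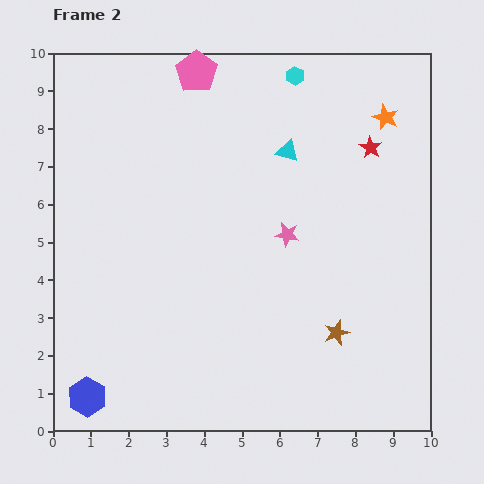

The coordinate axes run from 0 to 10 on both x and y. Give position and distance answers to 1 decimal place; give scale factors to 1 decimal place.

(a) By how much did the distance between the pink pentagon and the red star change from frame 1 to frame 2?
-1.1

Distance in frame 1: 6.1. Distance in frame 2: 5.0.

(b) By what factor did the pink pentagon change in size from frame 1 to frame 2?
1.6×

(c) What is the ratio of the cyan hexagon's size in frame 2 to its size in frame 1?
0.8×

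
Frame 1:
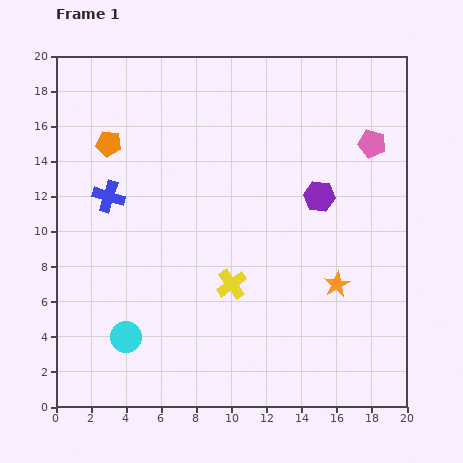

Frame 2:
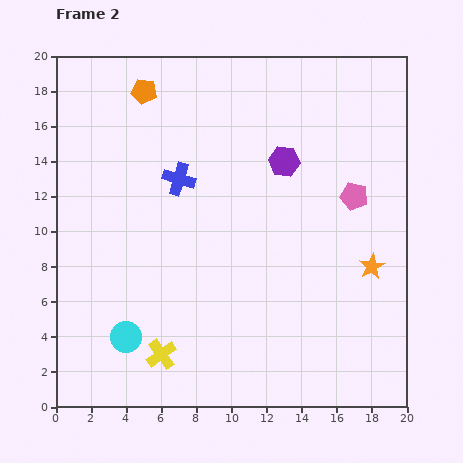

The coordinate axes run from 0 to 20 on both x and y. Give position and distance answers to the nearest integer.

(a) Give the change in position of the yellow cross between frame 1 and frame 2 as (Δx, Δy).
(-4, -4)

The yellow cross was at (10, 7) in frame 1 and (6, 3) in frame 2.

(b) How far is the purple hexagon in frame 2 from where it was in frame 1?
3

The purple hexagon moved from (15, 12) to (13, 14), a distance of √(2² + 2²) ≈ 3.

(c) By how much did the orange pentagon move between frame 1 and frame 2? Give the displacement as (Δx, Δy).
(2, 3)

The orange pentagon was at (3, 15) in frame 1 and (5, 18) in frame 2.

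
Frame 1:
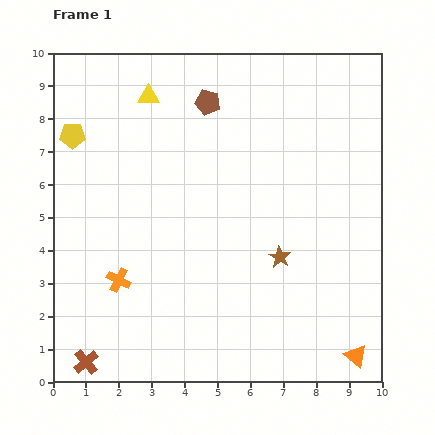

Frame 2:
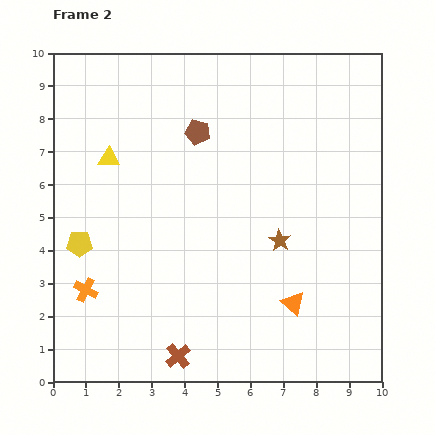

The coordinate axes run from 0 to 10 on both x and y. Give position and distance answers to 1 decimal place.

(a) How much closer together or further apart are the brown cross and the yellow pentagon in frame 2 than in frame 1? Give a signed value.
-2.4

Distance in frame 1: 6.9. Distance in frame 2: 4.5.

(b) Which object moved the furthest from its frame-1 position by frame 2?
the yellow pentagon

(moved 3.3; next 2.8)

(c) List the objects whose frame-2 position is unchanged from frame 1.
none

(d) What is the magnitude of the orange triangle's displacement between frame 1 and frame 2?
2.5

The orange triangle moved from (9.2, 0.8) to (7.3, 2.4), a distance of √(1.9² + 1.6²) ≈ 2.5.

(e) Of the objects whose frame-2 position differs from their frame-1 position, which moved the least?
the brown star

(moved 0.5)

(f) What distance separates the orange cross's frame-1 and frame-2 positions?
1.0

The orange cross moved from (2.0, 3.1) to (1.0, 2.8), a distance of √(1.0² + 0.3²) ≈ 1.0.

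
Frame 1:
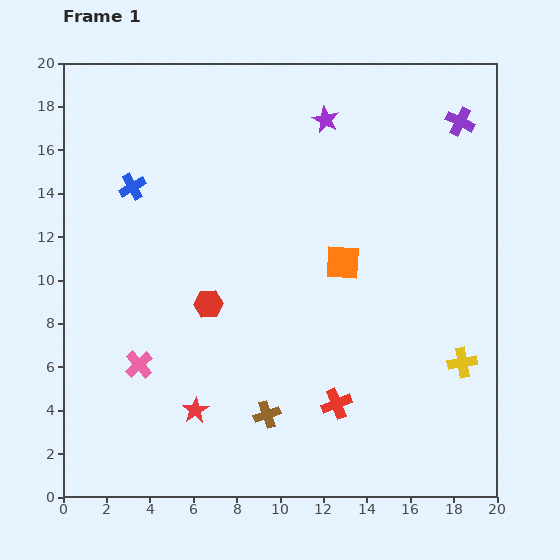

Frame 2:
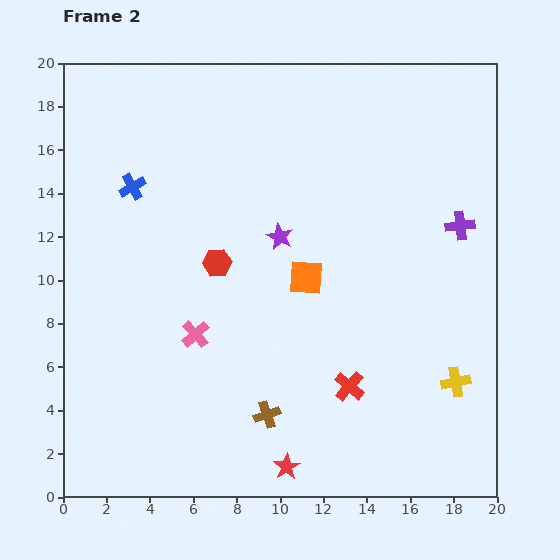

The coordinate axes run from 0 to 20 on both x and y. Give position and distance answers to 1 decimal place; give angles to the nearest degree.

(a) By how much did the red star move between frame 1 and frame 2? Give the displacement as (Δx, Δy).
(4.2, -2.6)

The red star was at (6.1, 4.0) in frame 1 and (10.3, 1.4) in frame 2.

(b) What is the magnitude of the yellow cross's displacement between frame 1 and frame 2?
0.9

The yellow cross moved from (18.4, 6.2) to (18.1, 5.3), a distance of √(0.3² + 0.9²) ≈ 0.9.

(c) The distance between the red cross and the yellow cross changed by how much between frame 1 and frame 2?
-1.2

Distance in frame 1: 6.1. Distance in frame 2: 4.9.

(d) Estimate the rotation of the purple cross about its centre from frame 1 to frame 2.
33° counter-clockwise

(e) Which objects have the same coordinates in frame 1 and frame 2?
the brown cross, the blue cross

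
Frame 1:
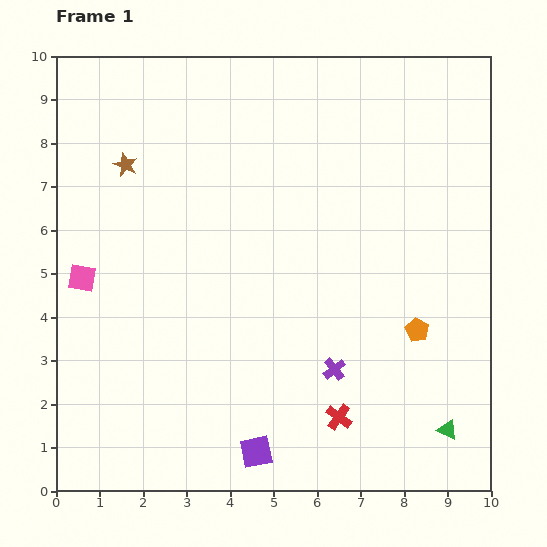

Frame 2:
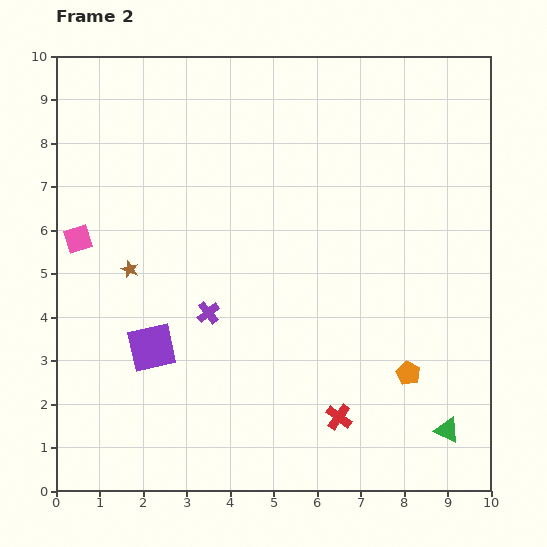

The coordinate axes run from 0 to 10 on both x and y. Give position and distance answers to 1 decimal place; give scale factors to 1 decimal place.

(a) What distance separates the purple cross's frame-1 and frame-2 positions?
3.2

The purple cross moved from (6.4, 2.8) to (3.5, 4.1), a distance of √(2.9² + 1.3²) ≈ 3.2.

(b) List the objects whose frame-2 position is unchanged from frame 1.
the green triangle, the red cross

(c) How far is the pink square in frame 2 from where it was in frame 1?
0.9

The pink square moved from (0.6, 4.9) to (0.5, 5.8), a distance of √(0.1² + 0.9²) ≈ 0.9.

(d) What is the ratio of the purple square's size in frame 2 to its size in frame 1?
1.5×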